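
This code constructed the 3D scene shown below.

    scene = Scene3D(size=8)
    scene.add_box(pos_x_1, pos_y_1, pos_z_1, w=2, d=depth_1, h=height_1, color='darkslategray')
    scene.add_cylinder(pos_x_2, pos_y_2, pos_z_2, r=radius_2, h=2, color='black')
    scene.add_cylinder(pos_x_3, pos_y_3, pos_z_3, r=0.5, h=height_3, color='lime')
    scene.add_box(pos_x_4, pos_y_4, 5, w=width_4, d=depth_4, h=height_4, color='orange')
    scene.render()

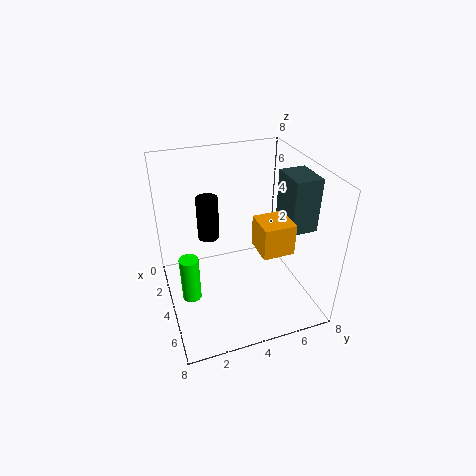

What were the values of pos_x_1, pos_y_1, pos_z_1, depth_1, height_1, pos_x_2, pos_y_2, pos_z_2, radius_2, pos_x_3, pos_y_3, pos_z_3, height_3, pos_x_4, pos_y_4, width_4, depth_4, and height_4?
pos_x_1 = 3.5, pos_y_1 = 6.5, pos_z_1 = 4.5, depth_1 = 1.5, height_1 = 3, pos_x_2 = 5.5, pos_y_2 = 2, pos_z_2 = 5.5, radius_2 = 0.5, pos_x_3 = 5, pos_y_3 = 1, pos_z_3 = 1.5, height_3 = 2.5, pos_x_4 = 6, pos_y_4 = 4, width_4 = 1.5, depth_4 = 1.5, height_4 = 1.5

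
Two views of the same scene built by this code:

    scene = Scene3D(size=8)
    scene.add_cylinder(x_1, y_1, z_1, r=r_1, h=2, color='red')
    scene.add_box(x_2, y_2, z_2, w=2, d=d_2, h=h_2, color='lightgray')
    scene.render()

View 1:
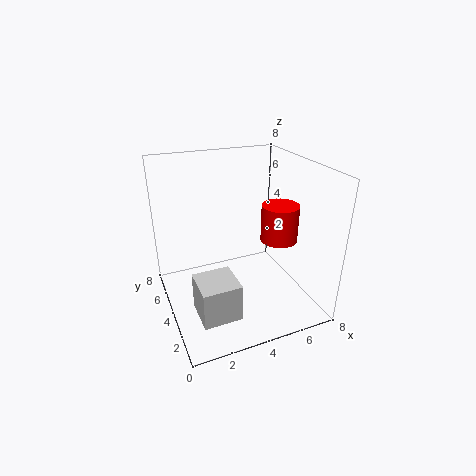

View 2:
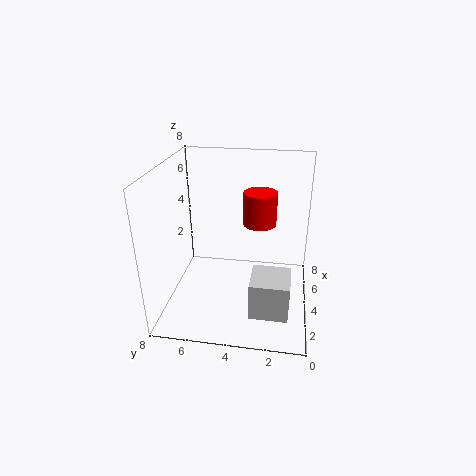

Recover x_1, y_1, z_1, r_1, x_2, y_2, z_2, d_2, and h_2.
x_1 = 6, y_1 = 3, z_1 = 4, r_1 = 1, x_2 = 1, y_2 = 1, z_2 = 1, d_2 = 2, h_2 = 2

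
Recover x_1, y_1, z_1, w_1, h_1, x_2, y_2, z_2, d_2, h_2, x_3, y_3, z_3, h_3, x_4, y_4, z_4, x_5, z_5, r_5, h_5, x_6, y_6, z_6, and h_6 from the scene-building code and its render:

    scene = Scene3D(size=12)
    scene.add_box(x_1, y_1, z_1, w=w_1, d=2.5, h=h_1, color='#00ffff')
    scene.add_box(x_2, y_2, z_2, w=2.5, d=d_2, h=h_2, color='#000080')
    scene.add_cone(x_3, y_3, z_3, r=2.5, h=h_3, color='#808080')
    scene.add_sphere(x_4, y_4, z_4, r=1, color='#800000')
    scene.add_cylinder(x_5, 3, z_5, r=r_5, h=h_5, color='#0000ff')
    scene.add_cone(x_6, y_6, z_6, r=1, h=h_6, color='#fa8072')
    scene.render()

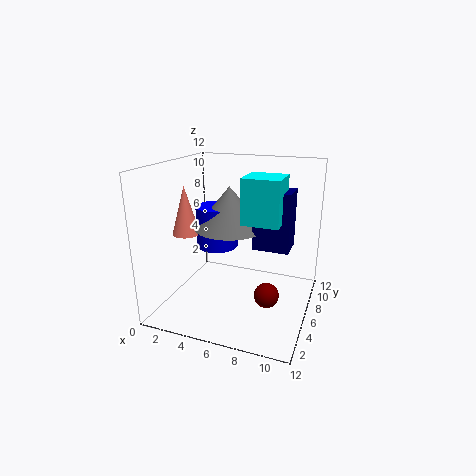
x_1 = 8; y_1 = 1; z_1 = 9; w_1 = 2.5; h_1 = 3; x_2 = 8.5; y_2 = 2; z_2 = 7; d_2 = 2; h_2 = 4; x_3 = 6.5; y_3 = 3; z_3 = 8; h_3 = 3; x_4 = 9; y_4 = 4.5; z_4 = 2; x_5 = 5.5; z_5 = 6.5; r_5 = 1.5; h_5 = 3; x_6 = 3.5; y_6 = 2; z_6 = 7.5; h_6 = 3.5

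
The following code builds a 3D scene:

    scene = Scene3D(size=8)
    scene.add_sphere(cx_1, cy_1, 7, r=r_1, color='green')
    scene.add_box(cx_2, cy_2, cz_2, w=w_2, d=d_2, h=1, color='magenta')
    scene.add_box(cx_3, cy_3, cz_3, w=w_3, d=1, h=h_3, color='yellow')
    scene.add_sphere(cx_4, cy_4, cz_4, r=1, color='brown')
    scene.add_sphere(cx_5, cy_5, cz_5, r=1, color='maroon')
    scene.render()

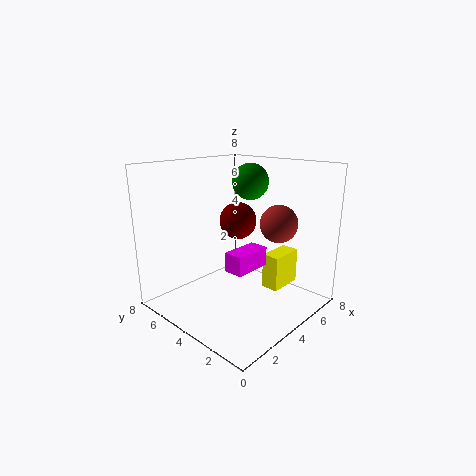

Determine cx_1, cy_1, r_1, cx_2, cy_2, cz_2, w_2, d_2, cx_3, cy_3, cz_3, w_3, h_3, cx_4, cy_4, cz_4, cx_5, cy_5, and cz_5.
cx_1 = 5
cy_1 = 4
r_1 = 1
cx_2 = 2
cy_2 = 2
cz_2 = 3
w_2 = 2
d_2 = 1
cx_3 = 5
cy_3 = 2
cz_3 = 1
w_3 = 2
h_3 = 2
cx_4 = 5
cy_4 = 2
cz_4 = 5
cx_5 = 4
cy_5 = 4
cz_5 = 5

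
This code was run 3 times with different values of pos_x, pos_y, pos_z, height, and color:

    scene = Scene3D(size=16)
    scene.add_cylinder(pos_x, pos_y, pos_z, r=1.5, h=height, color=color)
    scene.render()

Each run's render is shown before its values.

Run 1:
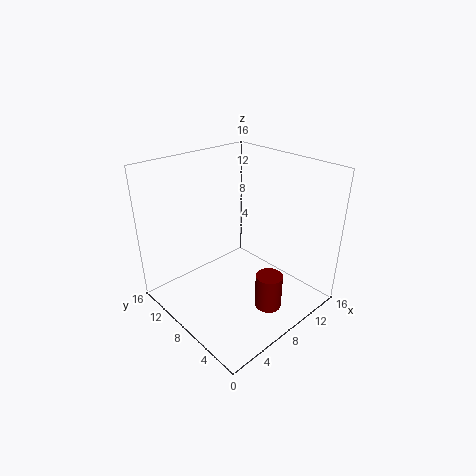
pos_x = 9; pos_y = 4; pos_z = 0.5; height = 4; color = 'maroon'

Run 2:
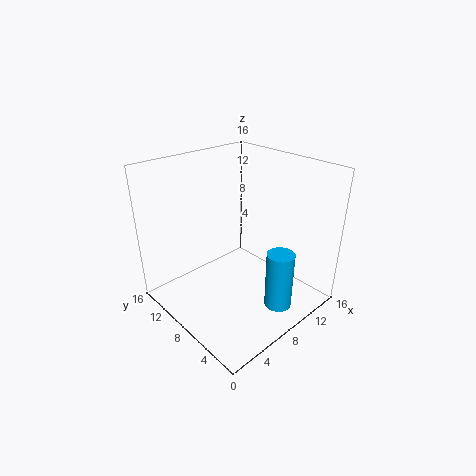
pos_x = 9.5; pos_y = 3; pos_z = 1; height = 6.5; color = 'deepskyblue'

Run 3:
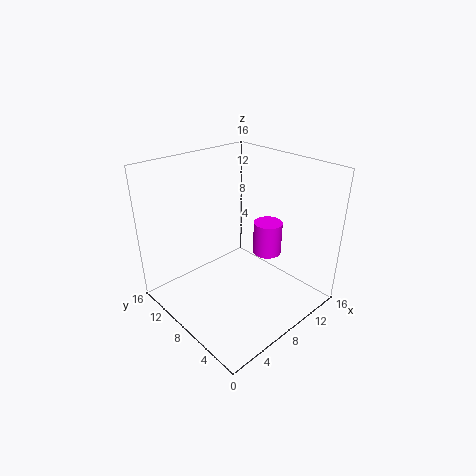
pos_x = 9.5; pos_y = 5; pos_z = 7; height = 3.5; color = 'magenta'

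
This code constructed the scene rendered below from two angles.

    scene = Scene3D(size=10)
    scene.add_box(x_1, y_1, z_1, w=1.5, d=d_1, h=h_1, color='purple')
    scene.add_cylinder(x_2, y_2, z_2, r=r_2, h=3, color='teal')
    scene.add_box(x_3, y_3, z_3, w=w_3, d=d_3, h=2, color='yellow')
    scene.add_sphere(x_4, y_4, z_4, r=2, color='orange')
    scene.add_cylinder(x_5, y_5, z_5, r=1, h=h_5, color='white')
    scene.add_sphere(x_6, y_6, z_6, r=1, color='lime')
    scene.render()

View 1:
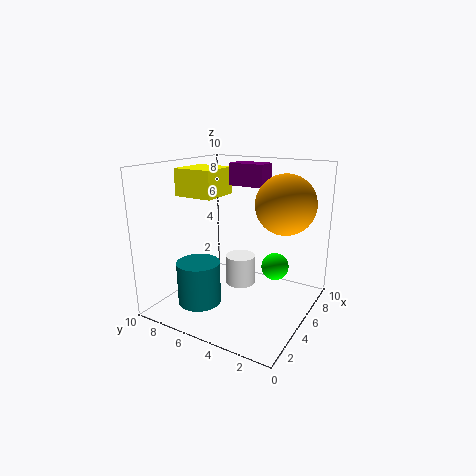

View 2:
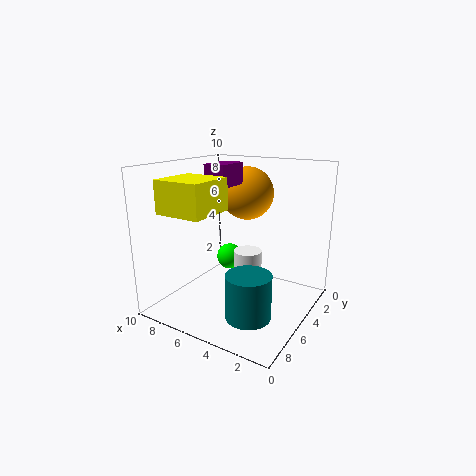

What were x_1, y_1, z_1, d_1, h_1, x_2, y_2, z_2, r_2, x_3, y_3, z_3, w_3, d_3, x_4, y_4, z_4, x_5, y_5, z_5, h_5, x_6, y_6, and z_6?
x_1 = 5.5, y_1 = 3.5, z_1 = 8.5, d_1 = 2.5, h_1 = 1.5, x_2 = 3, y_2 = 7, z_2 = 0.5, r_2 = 1.5, x_3 = 4.5, y_3 = 7, z_3 = 7.5, w_3 = 3, d_3 = 3, x_4 = 6, y_4 = 2, z_4 = 7.5, x_5 = 4.5, y_5 = 4.5, z_5 = 2, h_5 = 2, x_6 = 7, y_6 = 3, z_6 = 2.5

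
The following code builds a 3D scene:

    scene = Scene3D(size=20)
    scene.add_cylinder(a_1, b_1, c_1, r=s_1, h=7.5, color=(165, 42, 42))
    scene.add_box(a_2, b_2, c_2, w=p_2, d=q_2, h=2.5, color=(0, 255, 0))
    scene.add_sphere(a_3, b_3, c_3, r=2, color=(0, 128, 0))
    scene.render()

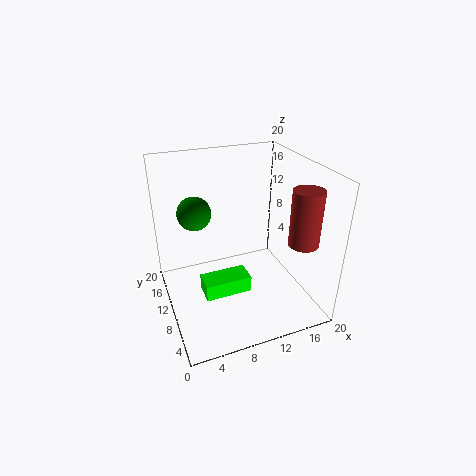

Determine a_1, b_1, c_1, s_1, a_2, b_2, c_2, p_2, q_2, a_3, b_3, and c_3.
a_1 = 17
b_1 = 4.5
c_1 = 10.5
s_1 = 2
a_2 = 5
b_2 = 9.5
c_2 = 0.5
p_2 = 7
q_2 = 3.5
a_3 = 3.5
b_3 = 7.5
c_3 = 16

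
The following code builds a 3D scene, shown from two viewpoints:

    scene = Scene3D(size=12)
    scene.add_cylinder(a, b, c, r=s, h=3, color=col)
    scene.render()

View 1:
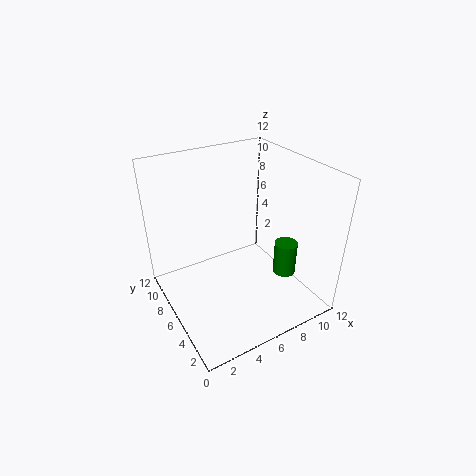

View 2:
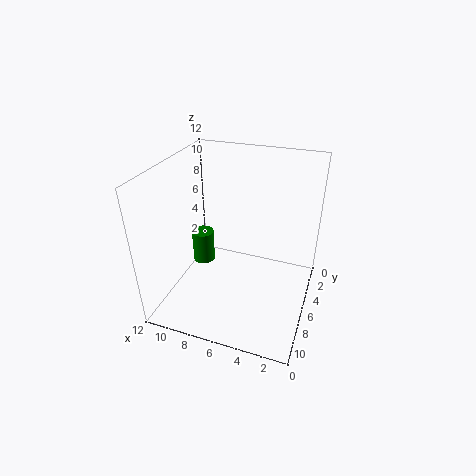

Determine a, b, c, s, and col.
a = 10, b = 4.5, c = 2, s = 1, col = 'green'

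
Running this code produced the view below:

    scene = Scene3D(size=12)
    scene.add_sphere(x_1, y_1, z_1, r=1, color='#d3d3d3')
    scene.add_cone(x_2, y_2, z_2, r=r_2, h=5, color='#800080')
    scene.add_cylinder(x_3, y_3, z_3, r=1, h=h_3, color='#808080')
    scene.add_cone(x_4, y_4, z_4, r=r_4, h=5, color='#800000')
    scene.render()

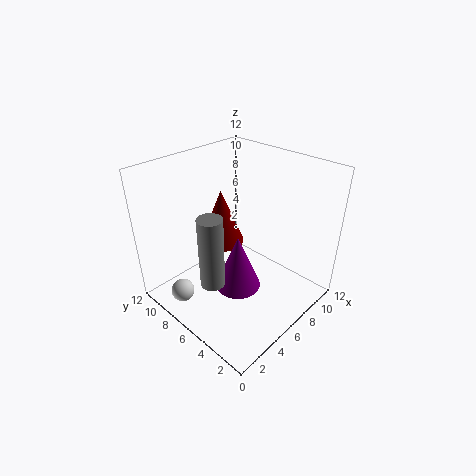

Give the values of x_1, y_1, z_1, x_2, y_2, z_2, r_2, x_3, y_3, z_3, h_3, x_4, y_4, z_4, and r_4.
x_1 = 2
y_1 = 9
z_1 = 1
x_2 = 6
y_2 = 6
z_2 = 1
r_2 = 2
x_3 = 3
y_3 = 6
z_3 = 3
h_3 = 6
x_4 = 7
y_4 = 9
z_4 = 4
r_4 = 2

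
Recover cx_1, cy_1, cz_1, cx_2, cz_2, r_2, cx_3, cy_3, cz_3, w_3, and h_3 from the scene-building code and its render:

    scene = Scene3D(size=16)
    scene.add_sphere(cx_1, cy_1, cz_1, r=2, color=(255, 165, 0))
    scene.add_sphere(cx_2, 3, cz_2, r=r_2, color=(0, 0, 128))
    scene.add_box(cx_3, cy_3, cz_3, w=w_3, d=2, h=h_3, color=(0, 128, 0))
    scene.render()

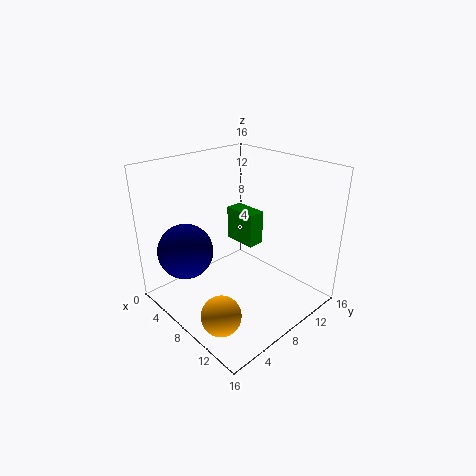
cx_1 = 12, cy_1 = 2, cz_1 = 3, cx_2 = 5, cz_2 = 7, r_2 = 3, cx_3 = 4, cy_3 = 10, cz_3 = 6, w_3 = 4, h_3 = 4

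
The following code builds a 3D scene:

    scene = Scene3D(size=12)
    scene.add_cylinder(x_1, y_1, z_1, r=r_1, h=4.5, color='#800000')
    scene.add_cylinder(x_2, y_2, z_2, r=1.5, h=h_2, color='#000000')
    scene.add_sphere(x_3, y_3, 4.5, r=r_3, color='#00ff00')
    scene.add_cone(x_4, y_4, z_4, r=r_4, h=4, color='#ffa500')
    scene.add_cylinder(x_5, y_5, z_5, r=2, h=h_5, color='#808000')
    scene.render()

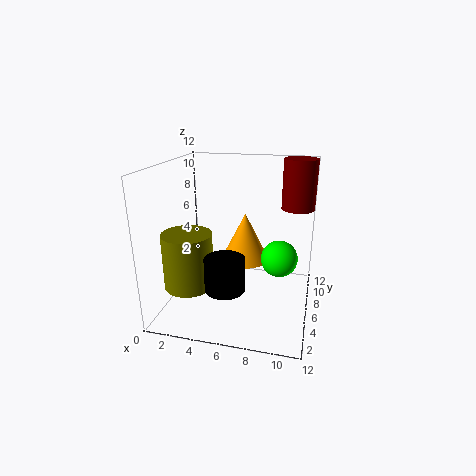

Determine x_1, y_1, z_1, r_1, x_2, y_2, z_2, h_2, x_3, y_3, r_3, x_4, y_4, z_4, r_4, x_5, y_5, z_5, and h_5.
x_1 = 10.5
y_1 = 10.5
z_1 = 7.5
r_1 = 1.5
x_2 = 6
y_2 = 2
z_2 = 3.5
h_2 = 2.5
x_3 = 9.5
y_3 = 6
r_3 = 1.5
x_4 = 6.5
y_4 = 6.5
z_4 = 4
r_4 = 2
x_5 = 2.5
y_5 = 3.5
z_5 = 2.5
h_5 = 4.5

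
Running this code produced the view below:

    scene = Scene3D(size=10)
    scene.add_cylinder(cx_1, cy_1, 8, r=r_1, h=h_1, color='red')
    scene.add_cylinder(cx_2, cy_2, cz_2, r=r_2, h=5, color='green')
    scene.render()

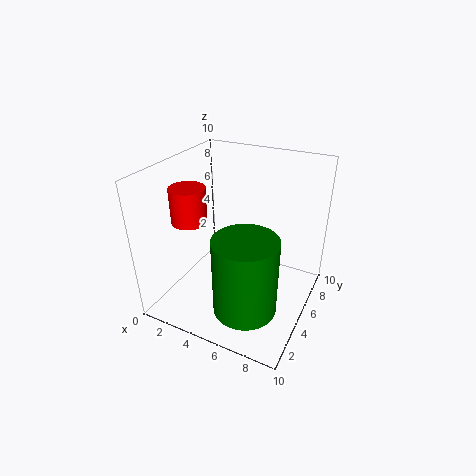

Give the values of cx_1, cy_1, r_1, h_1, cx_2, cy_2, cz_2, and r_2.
cx_1 = 4; cy_1 = 1; r_1 = 1; h_1 = 2; cx_2 = 7; cy_2 = 2; cz_2 = 2; r_2 = 2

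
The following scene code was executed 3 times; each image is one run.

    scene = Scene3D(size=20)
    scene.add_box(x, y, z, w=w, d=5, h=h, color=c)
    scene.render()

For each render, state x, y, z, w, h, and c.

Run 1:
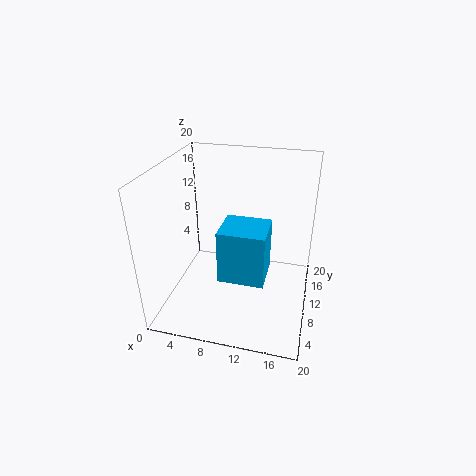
x = 9.5
y = 2
z = 8.5
w = 5.5
h = 6.5
c = 'deepskyblue'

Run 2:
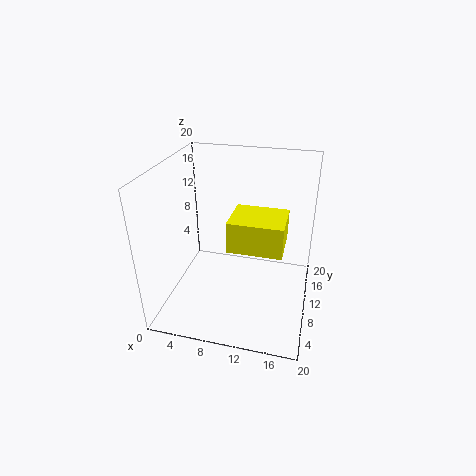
x = 11
y = 1
z = 13.5
w = 6
h = 3.5
c = 'yellow'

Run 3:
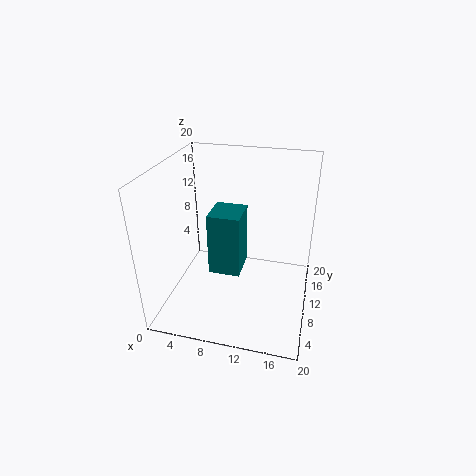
x = 6
y = 8.5
z = 4.5
w = 4.5
h = 9
c = 'teal'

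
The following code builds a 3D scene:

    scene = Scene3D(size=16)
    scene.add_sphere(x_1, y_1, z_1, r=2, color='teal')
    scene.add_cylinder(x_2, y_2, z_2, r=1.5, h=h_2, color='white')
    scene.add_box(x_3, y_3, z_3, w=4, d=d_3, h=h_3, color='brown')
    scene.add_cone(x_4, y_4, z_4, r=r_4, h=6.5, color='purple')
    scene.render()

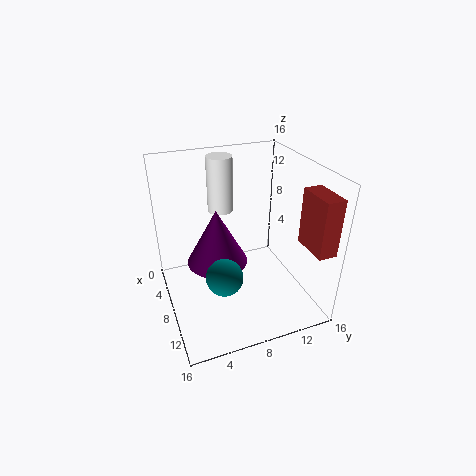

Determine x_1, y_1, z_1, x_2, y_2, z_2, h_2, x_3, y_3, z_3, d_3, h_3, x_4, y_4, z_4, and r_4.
x_1 = 10.5, y_1 = 5.5, z_1 = 5, x_2 = 3.5, y_2 = 7.5, z_2 = 9.5, h_2 = 6.5, x_3 = 11.5, y_3 = 13.5, z_3 = 8.5, d_3 = 2, h_3 = 6, x_4 = 6.5, y_4 = 6, z_4 = 4.5, r_4 = 3.5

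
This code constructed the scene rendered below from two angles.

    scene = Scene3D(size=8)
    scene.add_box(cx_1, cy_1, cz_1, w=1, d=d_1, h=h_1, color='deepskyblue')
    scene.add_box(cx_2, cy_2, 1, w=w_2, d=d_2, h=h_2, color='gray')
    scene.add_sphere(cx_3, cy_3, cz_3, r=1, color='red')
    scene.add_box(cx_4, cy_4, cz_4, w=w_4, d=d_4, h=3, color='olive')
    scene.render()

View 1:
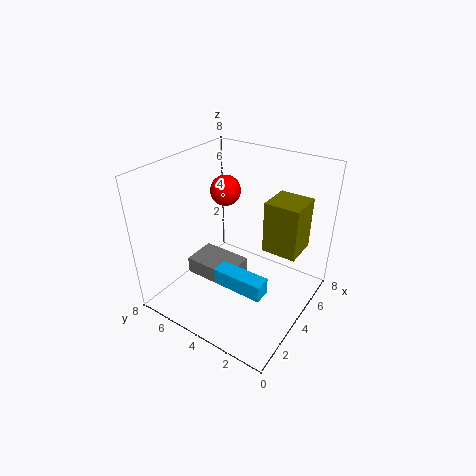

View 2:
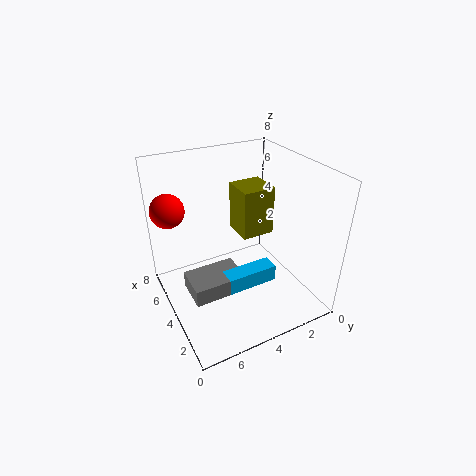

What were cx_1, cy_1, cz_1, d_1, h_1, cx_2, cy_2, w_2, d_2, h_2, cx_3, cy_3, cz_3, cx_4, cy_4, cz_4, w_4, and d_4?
cx_1 = 3
cy_1 = 2
cz_1 = 1
d_1 = 3
h_1 = 1
cx_2 = 3
cy_2 = 4
w_2 = 2
d_2 = 3
h_2 = 1
cx_3 = 7
cy_3 = 7
cz_3 = 5
cx_4 = 5
cy_4 = 1
cz_4 = 3
w_4 = 2
d_4 = 2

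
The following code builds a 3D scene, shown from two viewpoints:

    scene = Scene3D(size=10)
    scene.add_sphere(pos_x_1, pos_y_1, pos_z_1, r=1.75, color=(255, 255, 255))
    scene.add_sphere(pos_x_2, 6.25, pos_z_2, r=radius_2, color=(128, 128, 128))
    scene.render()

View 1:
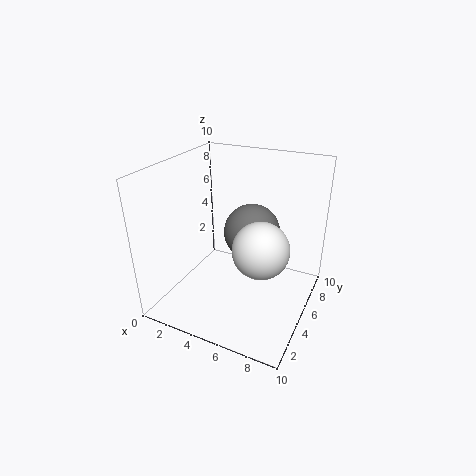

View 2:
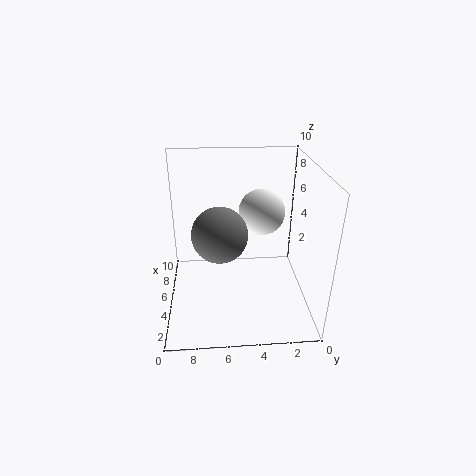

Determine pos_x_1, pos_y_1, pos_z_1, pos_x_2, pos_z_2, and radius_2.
pos_x_1 = 7.5, pos_y_1 = 3, pos_z_1 = 5.75, pos_x_2 = 5.5, pos_z_2 = 5, radius_2 = 2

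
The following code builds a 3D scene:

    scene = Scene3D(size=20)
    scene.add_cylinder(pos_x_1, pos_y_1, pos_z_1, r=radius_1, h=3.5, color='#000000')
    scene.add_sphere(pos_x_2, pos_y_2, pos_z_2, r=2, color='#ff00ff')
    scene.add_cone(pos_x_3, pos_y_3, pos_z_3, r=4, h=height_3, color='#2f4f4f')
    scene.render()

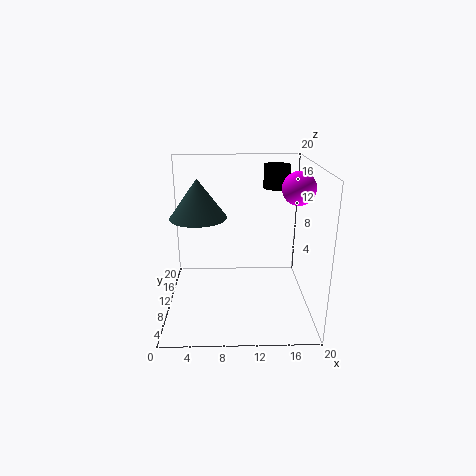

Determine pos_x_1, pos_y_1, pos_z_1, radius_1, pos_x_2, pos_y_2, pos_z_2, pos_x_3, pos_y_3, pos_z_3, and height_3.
pos_x_1 = 16; pos_y_1 = 16.5; pos_z_1 = 15.5; radius_1 = 2; pos_x_2 = 17; pos_y_2 = 5.5; pos_z_2 = 18; pos_x_3 = 4.5; pos_y_3 = 11.5; pos_z_3 = 12.5; height_3 = 5.5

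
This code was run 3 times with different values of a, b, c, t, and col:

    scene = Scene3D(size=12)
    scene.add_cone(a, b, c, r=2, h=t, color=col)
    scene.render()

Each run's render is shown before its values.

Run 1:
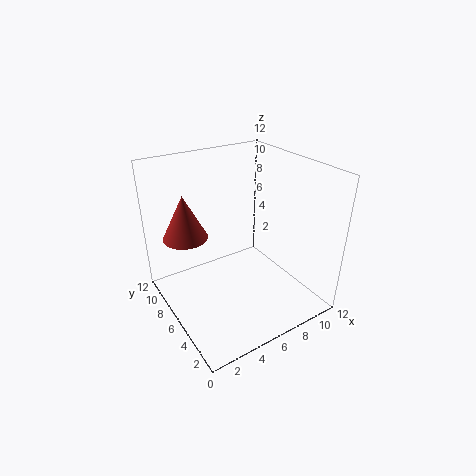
a = 3
b = 10
c = 5
t = 4
col = 'brown'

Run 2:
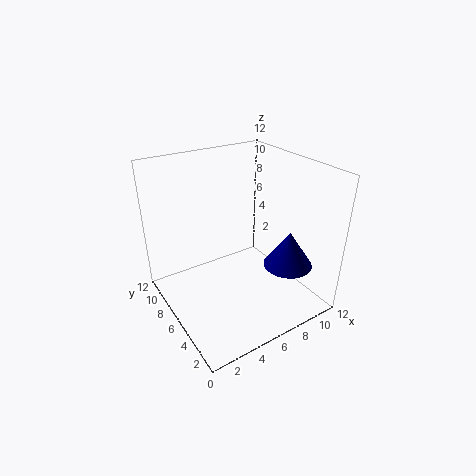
a = 9
b = 3
c = 4
t = 3
col = 'navy'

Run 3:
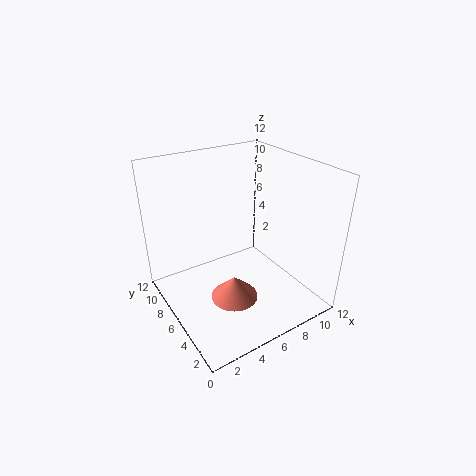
a = 5
b = 5
c = 1
t = 2
col = 'salmon'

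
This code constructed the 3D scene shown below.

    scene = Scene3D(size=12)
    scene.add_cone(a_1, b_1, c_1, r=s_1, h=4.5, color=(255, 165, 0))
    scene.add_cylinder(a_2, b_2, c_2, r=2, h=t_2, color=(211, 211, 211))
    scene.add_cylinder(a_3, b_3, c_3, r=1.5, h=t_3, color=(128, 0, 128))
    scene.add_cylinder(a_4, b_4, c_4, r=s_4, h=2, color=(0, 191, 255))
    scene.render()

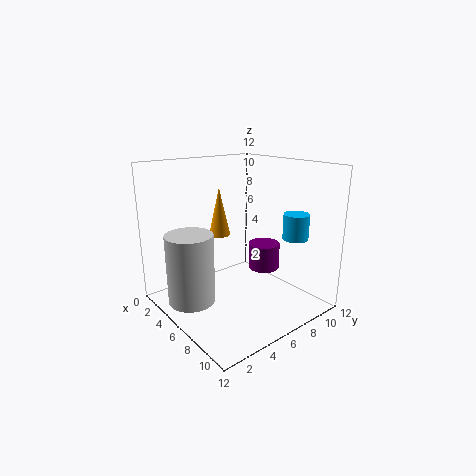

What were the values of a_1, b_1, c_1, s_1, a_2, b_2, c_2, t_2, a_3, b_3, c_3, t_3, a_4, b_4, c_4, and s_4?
a_1 = 2
b_1 = 7
c_1 = 5
s_1 = 1
a_2 = 4
b_2 = 2.5
c_2 = 0.5
t_2 = 6
a_3 = 4.5
b_3 = 10.5
c_3 = 1.5
t_3 = 2.5
a_4 = 10
b_4 = 8.5
c_4 = 6.5
s_4 = 1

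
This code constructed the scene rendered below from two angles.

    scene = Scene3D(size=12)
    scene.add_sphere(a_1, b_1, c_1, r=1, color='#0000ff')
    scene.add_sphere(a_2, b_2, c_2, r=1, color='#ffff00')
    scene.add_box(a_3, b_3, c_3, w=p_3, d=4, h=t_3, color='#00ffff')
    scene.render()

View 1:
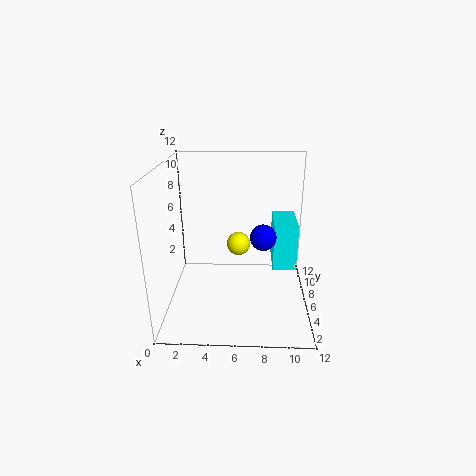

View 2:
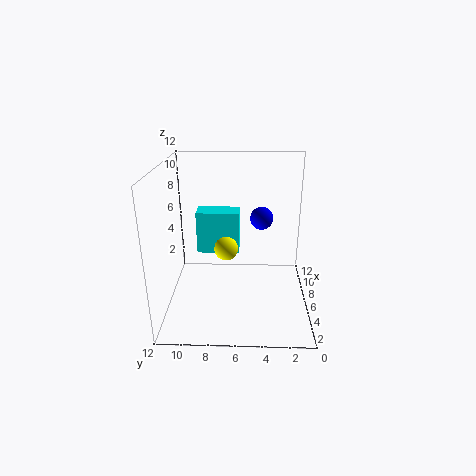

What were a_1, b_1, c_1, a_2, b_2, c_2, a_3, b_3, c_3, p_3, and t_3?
a_1 = 8
b_1 = 4
c_1 = 7
a_2 = 6
b_2 = 7
c_2 = 5
a_3 = 9
b_3 = 6
c_3 = 3
p_3 = 2
t_3 = 4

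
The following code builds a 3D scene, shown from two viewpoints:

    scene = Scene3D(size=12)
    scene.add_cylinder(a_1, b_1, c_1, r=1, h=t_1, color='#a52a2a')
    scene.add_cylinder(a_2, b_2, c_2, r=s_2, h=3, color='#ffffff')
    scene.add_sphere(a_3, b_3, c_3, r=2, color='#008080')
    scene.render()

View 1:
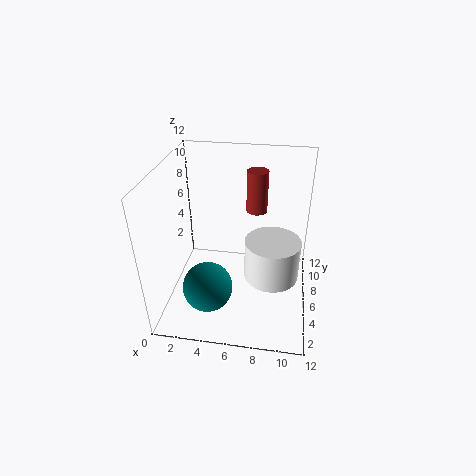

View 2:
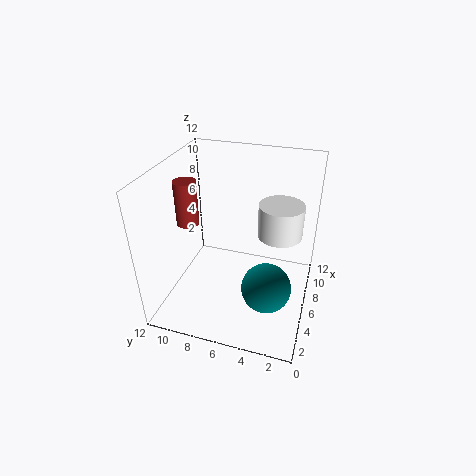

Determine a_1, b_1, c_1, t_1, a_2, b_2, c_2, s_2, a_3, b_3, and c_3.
a_1 = 7; b_1 = 11; c_1 = 6; t_1 = 4; a_2 = 9; b_2 = 3; c_2 = 5; s_2 = 2; a_3 = 4; b_3 = 3; c_3 = 3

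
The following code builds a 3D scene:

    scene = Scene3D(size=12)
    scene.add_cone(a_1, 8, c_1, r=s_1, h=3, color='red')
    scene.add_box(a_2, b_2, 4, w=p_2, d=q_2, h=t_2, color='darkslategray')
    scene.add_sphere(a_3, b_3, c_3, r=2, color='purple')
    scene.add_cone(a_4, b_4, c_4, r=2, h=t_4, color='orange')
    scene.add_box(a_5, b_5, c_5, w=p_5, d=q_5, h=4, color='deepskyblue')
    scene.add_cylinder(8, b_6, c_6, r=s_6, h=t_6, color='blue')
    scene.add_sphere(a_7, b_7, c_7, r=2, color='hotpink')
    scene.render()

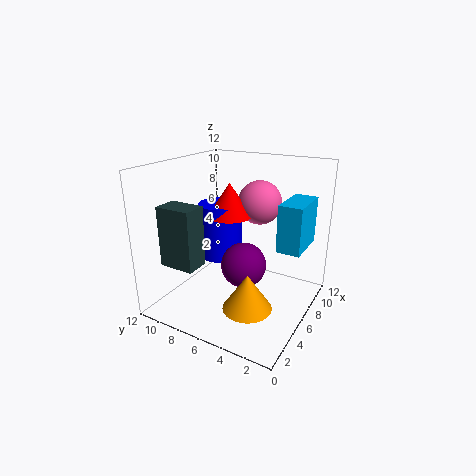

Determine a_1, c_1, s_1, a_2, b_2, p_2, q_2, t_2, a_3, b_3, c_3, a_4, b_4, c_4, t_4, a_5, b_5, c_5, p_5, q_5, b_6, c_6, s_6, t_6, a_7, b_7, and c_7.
a_1 = 8; c_1 = 7; s_1 = 2; a_2 = 2; b_2 = 8; p_2 = 2; q_2 = 3; t_2 = 5; a_3 = 7; b_3 = 6; c_3 = 3; a_4 = 4; b_4 = 4; c_4 = 1; t_4 = 3; a_5 = 7; b_5 = 1; c_5 = 5; p_5 = 4; q_5 = 2; b_6 = 9; c_6 = 3; s_6 = 2; t_6 = 5; a_7 = 10; b_7 = 6; c_7 = 8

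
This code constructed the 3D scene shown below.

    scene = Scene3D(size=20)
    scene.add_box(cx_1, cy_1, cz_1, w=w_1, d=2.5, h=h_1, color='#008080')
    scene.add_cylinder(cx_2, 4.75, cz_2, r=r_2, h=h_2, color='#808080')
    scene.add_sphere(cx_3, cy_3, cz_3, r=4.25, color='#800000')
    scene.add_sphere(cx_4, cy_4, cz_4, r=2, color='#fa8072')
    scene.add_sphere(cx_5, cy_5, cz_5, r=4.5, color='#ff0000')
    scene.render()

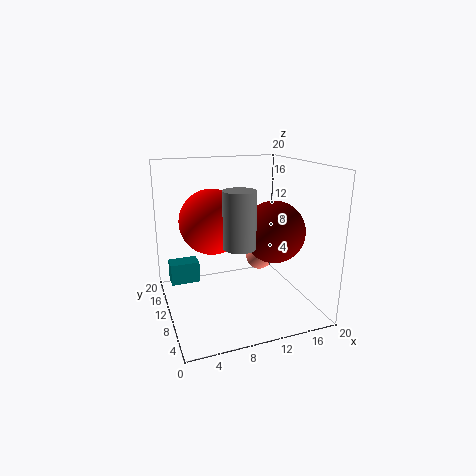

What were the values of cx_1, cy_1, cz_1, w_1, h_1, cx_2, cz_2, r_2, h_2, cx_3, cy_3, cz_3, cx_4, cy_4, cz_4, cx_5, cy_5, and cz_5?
cx_1 = 0.75; cy_1 = 11.5; cz_1 = 3.5; w_1 = 4; h_1 = 3; cx_2 = 8.25; cz_2 = 10.75; r_2 = 2; h_2 = 7; cx_3 = 14.5; cy_3 = 8; cz_3 = 11; cx_4 = 14.75; cy_4 = 13.25; cz_4 = 5.25; cx_5 = 6.75; cy_5 = 11.5; cz_5 = 12.25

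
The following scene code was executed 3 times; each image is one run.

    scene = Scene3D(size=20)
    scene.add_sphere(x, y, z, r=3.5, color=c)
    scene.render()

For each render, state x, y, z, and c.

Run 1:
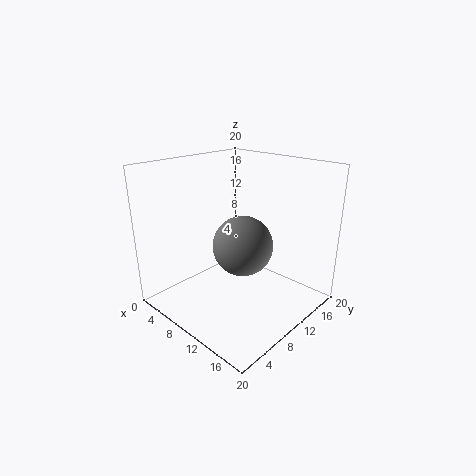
x = 15, y = 5.5, z = 12, c = 'gray'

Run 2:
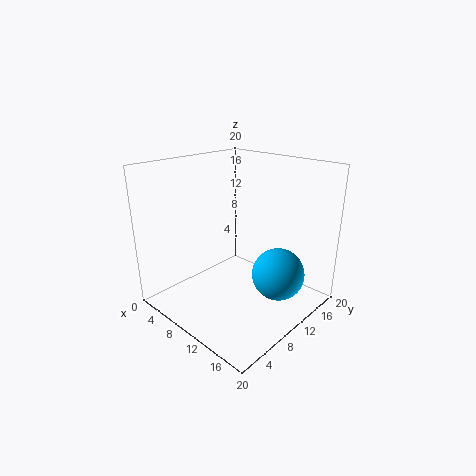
x = 16, y = 11.5, z = 6, c = 'deepskyblue'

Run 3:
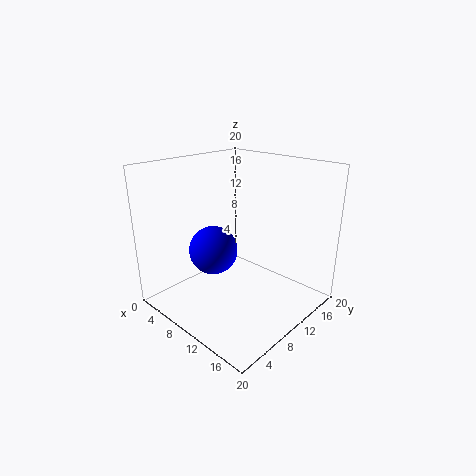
x = 6.5, y = 8.5, z = 7.5, c = 'blue'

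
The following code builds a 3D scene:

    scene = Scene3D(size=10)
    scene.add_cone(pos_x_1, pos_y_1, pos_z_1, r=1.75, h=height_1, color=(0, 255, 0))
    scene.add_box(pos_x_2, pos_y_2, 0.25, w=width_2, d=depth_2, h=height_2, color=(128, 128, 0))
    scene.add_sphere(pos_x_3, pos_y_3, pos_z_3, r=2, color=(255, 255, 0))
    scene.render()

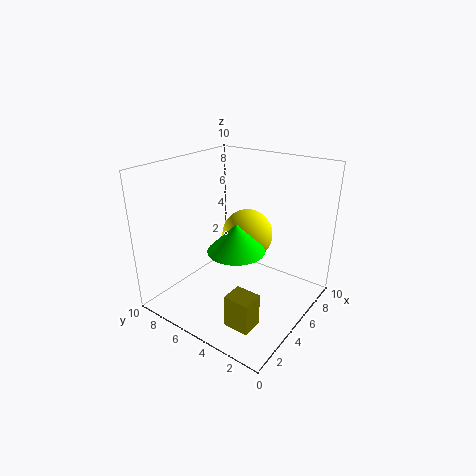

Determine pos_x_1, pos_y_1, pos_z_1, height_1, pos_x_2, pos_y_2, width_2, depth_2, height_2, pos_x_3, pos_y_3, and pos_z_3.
pos_x_1 = 2.75; pos_y_1 = 3.5; pos_z_1 = 5.5; height_1 = 1.75; pos_x_2 = 1.75; pos_y_2 = 2; width_2 = 1.5; depth_2 = 1.75; height_2 = 2.25; pos_x_3 = 8; pos_y_3 = 6.25; pos_z_3 = 3.75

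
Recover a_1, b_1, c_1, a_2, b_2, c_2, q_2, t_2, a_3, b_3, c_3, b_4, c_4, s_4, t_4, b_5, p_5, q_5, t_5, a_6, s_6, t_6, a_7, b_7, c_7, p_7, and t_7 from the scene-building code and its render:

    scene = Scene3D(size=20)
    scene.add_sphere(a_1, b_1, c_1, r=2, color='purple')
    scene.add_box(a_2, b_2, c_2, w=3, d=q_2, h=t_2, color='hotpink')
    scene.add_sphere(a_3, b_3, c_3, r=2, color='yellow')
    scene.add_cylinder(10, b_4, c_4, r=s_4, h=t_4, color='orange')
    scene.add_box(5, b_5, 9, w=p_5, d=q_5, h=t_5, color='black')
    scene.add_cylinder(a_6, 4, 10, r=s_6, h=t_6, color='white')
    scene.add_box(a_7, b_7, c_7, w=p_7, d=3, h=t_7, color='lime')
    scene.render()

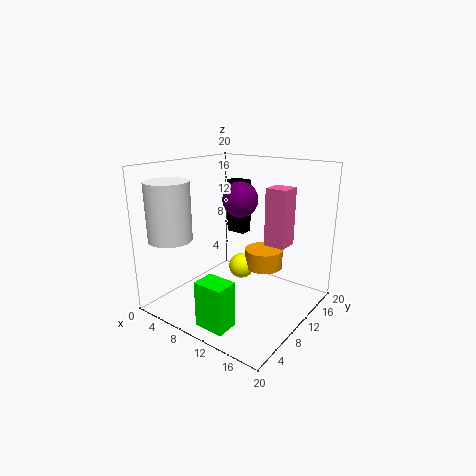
a_1 = 14
b_1 = 5
c_1 = 17
a_2 = 13
b_2 = 12
c_2 = 9
q_2 = 3
t_2 = 8
a_3 = 7
b_3 = 15
c_3 = 3
b_4 = 17
c_4 = 3
s_4 = 3
t_4 = 3
b_5 = 14
p_5 = 3
q_5 = 2
t_5 = 8
a_6 = 3
s_6 = 3
t_6 = 8
a_7 = 10
b_7 = 1
c_7 = 1
p_7 = 4
t_7 = 6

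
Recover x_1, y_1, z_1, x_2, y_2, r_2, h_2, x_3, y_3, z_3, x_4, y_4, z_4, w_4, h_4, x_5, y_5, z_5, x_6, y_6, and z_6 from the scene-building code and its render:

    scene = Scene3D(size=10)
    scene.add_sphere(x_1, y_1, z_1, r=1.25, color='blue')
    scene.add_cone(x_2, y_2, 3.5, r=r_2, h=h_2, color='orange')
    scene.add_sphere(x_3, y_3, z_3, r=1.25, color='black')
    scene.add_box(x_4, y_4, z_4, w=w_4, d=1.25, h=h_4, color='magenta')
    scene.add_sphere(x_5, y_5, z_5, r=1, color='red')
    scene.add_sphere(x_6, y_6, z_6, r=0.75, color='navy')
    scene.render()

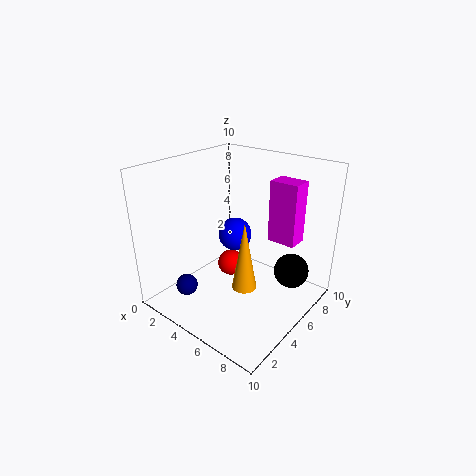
x_1 = 3.5, y_1 = 6.5, z_1 = 4.25, x_2 = 7.5, y_2 = 2.5, r_2 = 0.75, h_2 = 4.25, x_3 = 8, y_3 = 7.5, z_3 = 2.25, x_4 = 7.75, y_4 = 4.5, z_4 = 6, w_4 = 1.75, h_4 = 3.75, x_5 = 3.25, y_5 = 6.25, z_5 = 1.75, x_6 = 2.75, y_6 = 2, z_6 = 1.75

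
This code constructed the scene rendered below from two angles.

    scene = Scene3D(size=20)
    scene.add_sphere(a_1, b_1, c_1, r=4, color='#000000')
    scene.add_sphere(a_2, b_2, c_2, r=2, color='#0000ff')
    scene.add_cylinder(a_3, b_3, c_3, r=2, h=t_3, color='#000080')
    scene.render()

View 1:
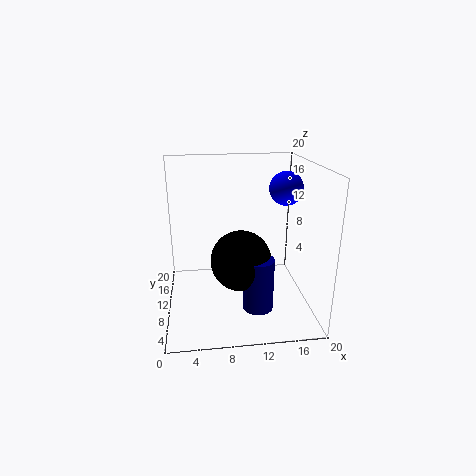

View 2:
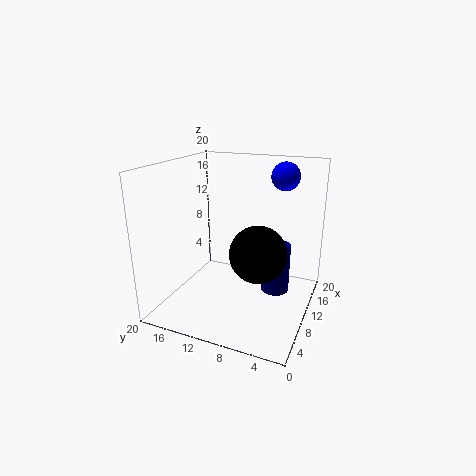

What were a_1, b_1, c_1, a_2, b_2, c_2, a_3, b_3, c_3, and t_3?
a_1 = 10, b_1 = 7, c_1 = 8, a_2 = 15, b_2 = 5, c_2 = 18, a_3 = 12, b_3 = 5, c_3 = 2, t_3 = 7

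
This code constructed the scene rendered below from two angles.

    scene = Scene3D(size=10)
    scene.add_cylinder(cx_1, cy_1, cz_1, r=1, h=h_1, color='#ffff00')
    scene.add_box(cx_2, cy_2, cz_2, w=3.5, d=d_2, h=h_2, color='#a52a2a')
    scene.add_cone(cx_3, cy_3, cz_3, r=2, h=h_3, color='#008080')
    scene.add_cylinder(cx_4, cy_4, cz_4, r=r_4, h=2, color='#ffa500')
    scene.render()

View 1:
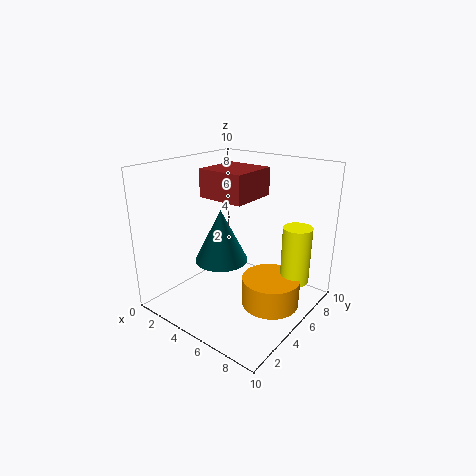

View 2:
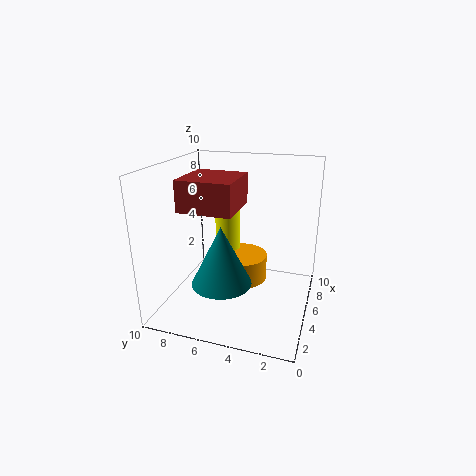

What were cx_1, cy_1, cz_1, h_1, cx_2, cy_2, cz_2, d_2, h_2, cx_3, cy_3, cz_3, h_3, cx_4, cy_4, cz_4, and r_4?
cx_1 = 8.5
cy_1 = 7
cz_1 = 2
h_1 = 4
cx_2 = 2
cy_2 = 4.5
cz_2 = 7.5
d_2 = 3.5
h_2 = 2
cx_3 = 3
cy_3 = 5.5
cz_3 = 2.5
h_3 = 4
cx_4 = 7.5
cy_4 = 5.5
cz_4 = 0.5
r_4 = 2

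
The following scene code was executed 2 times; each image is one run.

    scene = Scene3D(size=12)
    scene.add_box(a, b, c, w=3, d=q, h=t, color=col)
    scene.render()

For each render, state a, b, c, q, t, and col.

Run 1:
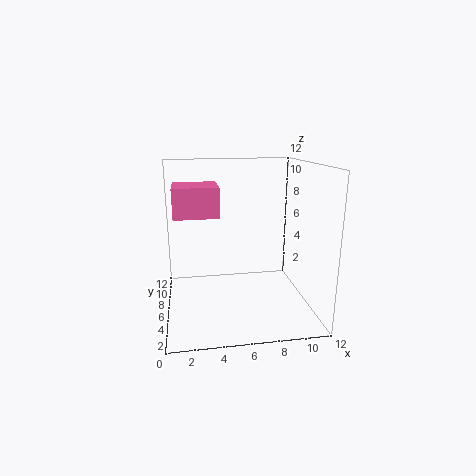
a = 1; b = 1; c = 9; q = 3; t = 2; col = 'hotpink'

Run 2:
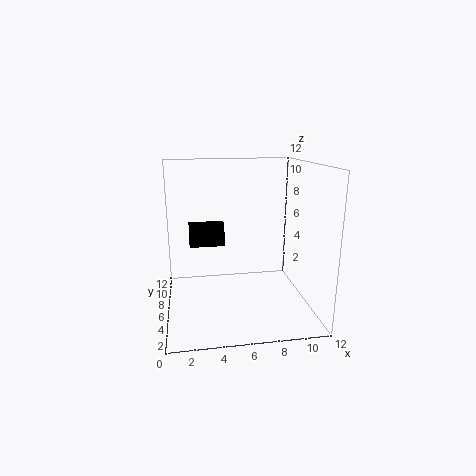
a = 2; b = 7; c = 5; q = 1; t = 2; col = 'black'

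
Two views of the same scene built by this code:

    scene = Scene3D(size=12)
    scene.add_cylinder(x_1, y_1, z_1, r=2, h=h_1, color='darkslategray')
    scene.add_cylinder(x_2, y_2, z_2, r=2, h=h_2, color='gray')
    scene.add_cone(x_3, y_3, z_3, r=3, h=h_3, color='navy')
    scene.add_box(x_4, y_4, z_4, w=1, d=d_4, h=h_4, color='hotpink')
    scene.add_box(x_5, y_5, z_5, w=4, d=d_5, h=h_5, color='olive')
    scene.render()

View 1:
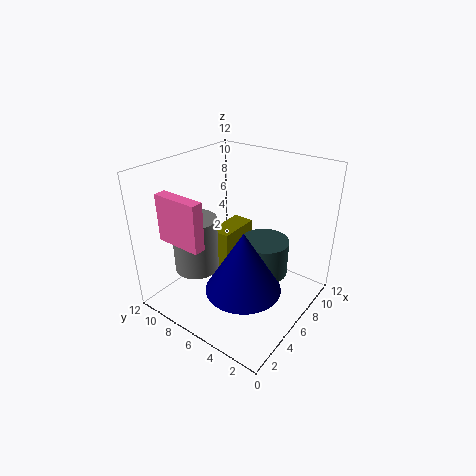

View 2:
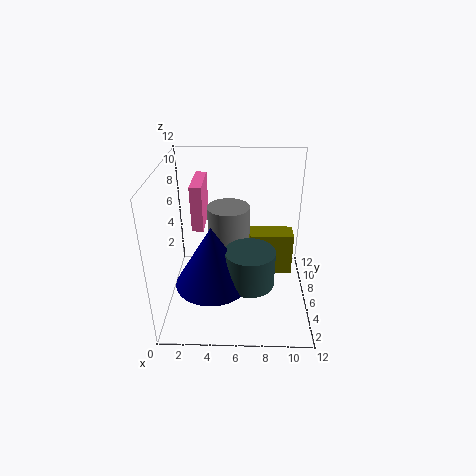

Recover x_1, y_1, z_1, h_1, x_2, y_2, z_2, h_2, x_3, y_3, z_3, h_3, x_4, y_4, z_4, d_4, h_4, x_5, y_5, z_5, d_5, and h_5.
x_1 = 7
y_1 = 4
z_1 = 3
h_1 = 3
x_2 = 5
y_2 = 10
z_2 = 2
h_2 = 5
x_3 = 4
y_3 = 4
z_3 = 3
h_3 = 5
x_4 = 2
y_4 = 7
z_4 = 6
d_4 = 4
h_4 = 4
x_5 = 7
y_5 = 8
z_5 = 1
d_5 = 2
h_5 = 4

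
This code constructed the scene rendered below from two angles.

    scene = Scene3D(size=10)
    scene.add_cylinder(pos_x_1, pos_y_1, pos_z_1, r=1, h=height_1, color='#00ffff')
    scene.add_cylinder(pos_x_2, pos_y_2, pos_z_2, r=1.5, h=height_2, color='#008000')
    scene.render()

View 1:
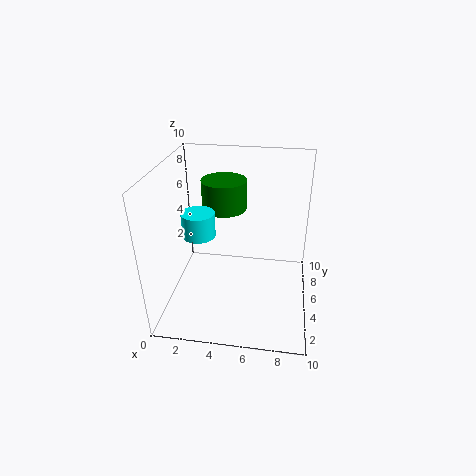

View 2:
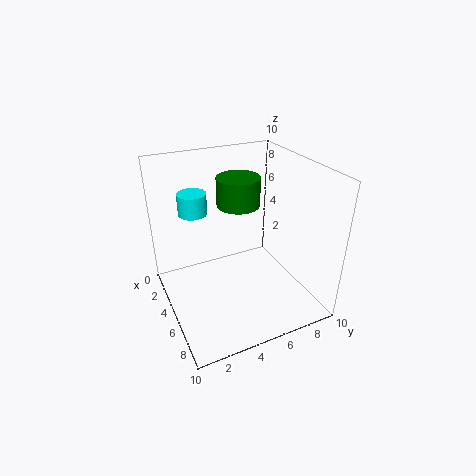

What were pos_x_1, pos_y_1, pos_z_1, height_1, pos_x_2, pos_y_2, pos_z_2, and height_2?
pos_x_1 = 3
pos_y_1 = 2.5
pos_z_1 = 6.5
height_1 = 1.5
pos_x_2 = 4
pos_y_2 = 5.5
pos_z_2 = 7
height_2 = 2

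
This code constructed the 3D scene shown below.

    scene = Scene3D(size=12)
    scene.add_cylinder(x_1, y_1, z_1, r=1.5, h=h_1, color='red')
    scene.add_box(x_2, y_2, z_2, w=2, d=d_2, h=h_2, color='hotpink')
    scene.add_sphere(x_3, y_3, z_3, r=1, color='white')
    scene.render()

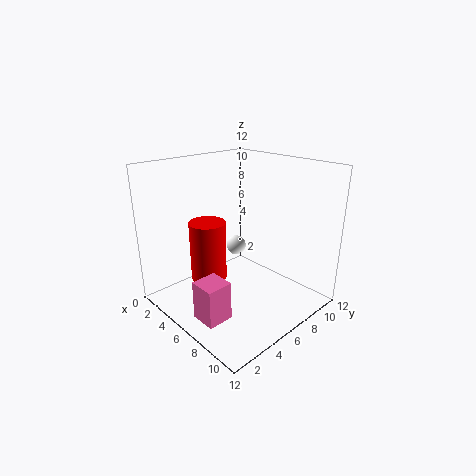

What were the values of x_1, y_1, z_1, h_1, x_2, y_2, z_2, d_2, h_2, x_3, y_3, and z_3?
x_1 = 4.5
y_1 = 4
z_1 = 2.5
h_1 = 5
x_2 = 7
y_2 = 0.5
z_2 = 1.5
d_2 = 2
h_2 = 3
x_3 = 1.5
y_3 = 10
z_3 = 2.5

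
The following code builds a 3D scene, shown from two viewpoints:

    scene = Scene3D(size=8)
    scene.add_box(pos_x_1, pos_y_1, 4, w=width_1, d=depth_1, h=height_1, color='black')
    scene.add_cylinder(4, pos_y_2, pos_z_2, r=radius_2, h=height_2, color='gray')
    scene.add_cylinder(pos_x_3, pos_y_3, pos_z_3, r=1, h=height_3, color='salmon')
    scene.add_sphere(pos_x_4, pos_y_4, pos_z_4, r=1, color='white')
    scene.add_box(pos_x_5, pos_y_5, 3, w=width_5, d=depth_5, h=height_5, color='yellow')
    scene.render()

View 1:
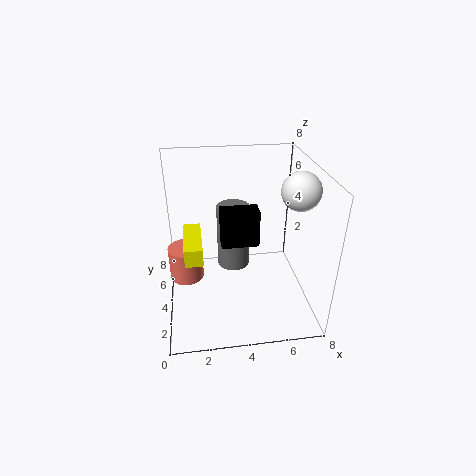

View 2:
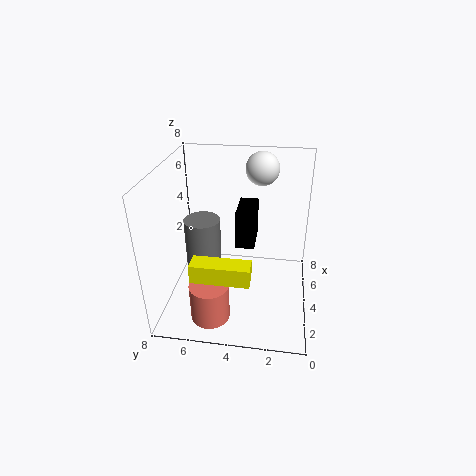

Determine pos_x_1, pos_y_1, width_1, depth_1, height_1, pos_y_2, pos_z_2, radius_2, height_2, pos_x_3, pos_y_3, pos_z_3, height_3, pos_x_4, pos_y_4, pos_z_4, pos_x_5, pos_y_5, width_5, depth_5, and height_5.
pos_x_1 = 3, pos_y_1 = 3, width_1 = 2, depth_1 = 1, height_1 = 2, pos_y_2 = 6, pos_z_2 = 1, radius_2 = 1, height_2 = 4, pos_x_3 = 1, pos_y_3 = 5, pos_z_3 = 1, height_3 = 2, pos_x_4 = 7, pos_y_4 = 3, pos_z_4 = 7, pos_x_5 = 1, pos_y_5 = 3, width_5 = 1, depth_5 = 3, height_5 = 1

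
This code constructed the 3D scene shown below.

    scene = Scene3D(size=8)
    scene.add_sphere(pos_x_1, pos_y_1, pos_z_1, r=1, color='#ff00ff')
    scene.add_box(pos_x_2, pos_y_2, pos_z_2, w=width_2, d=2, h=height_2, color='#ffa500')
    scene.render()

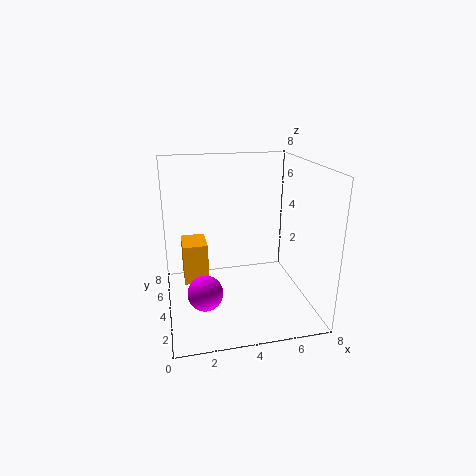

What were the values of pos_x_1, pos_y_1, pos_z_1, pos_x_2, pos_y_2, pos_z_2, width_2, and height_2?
pos_x_1 = 2, pos_y_1 = 3.5, pos_z_1 = 1, pos_x_2 = 1, pos_y_2 = 5.5, pos_z_2 = 0.5, width_2 = 1.5, height_2 = 2.5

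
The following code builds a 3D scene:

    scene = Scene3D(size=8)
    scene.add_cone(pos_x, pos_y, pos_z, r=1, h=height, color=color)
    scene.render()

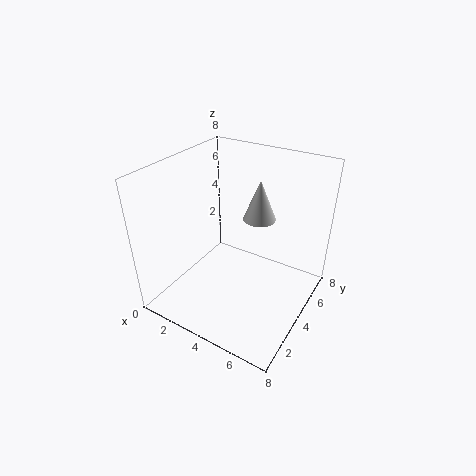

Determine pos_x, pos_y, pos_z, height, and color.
pos_x = 4; pos_y = 6.5; pos_z = 4; height = 2.5; color = 'lightgray'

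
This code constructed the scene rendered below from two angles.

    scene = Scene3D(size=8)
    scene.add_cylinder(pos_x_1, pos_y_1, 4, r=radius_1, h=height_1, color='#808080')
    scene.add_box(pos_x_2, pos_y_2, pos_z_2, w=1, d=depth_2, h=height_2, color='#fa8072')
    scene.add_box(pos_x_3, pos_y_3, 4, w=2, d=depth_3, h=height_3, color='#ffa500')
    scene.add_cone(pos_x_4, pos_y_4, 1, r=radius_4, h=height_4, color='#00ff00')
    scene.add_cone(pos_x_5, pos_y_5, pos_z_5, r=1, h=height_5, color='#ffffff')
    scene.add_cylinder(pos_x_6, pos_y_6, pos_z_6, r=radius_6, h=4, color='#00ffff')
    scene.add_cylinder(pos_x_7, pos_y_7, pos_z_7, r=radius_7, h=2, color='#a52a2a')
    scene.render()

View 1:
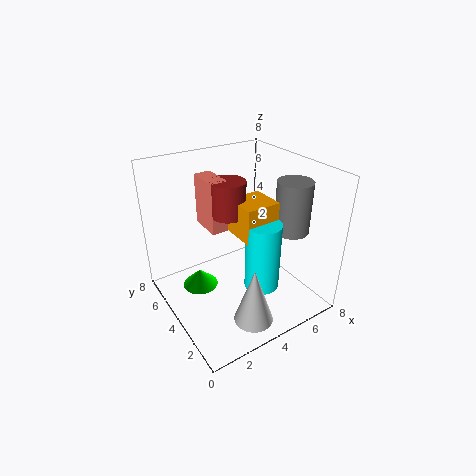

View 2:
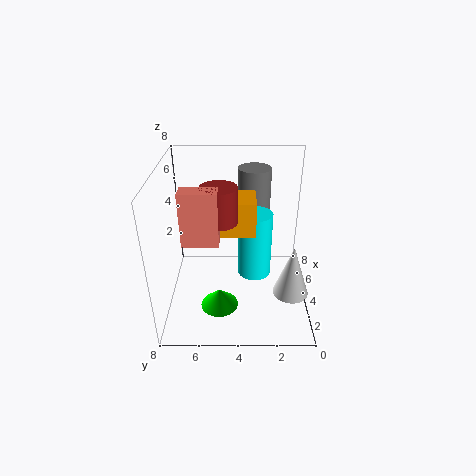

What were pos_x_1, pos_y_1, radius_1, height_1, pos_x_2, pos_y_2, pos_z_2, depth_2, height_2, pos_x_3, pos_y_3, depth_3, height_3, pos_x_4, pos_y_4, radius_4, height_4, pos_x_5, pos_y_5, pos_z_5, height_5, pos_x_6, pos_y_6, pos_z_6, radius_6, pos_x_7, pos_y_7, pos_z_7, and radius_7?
pos_x_1 = 7; pos_y_1 = 3; radius_1 = 1; height_1 = 3; pos_x_2 = 3; pos_y_2 = 5; pos_z_2 = 4; depth_2 = 2; height_2 = 3; pos_x_3 = 4; pos_y_3 = 3; depth_3 = 2; height_3 = 2; pos_x_4 = 2; pos_y_4 = 5; radius_4 = 1; height_4 = 1; pos_x_5 = 3; pos_y_5 = 1; pos_z_5 = 1; height_5 = 3; pos_x_6 = 5; pos_y_6 = 3; pos_z_6 = 1; radius_6 = 1; pos_x_7 = 4; pos_y_7 = 5; pos_z_7 = 5; radius_7 = 1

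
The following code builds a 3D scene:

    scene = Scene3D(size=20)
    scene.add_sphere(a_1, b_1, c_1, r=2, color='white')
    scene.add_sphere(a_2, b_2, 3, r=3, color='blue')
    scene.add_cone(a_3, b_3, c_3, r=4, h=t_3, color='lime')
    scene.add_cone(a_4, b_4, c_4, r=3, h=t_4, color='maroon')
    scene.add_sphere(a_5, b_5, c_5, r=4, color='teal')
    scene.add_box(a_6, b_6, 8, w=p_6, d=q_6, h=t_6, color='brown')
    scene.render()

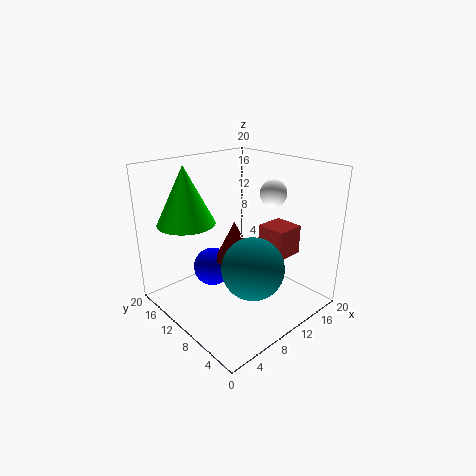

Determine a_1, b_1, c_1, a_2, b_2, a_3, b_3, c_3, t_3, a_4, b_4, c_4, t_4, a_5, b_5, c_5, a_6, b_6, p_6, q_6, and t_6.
a_1 = 17, b_1 = 10, c_1 = 15, a_2 = 10, b_2 = 16, a_3 = 5, b_3 = 15, c_3 = 12, t_3 = 8, a_4 = 12, b_4 = 13, c_4 = 5, t_4 = 6, a_5 = 8, b_5 = 5, c_5 = 8, a_6 = 12, b_6 = 4, p_6 = 4, q_6 = 4, t_6 = 4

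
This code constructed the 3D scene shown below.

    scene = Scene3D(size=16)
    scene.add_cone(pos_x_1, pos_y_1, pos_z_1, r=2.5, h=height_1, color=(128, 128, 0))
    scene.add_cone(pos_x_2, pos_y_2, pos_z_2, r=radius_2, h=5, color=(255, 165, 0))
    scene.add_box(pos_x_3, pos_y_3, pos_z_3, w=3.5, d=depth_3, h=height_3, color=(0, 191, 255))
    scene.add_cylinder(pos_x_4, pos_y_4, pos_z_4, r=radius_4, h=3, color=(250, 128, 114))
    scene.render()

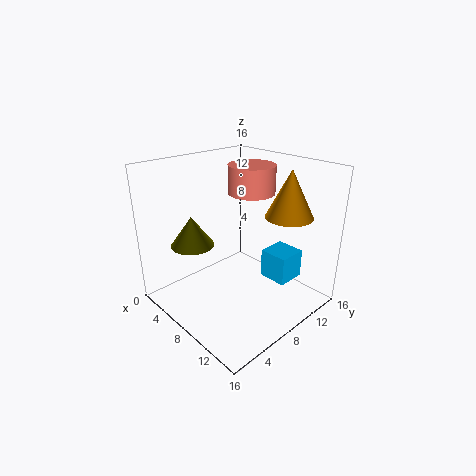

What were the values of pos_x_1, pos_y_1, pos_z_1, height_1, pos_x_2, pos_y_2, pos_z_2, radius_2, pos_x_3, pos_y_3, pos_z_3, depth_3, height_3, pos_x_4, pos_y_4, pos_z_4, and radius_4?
pos_x_1 = 3.5; pos_y_1 = 5; pos_z_1 = 6.5; height_1 = 3.5; pos_x_2 = 12.5; pos_y_2 = 11; pos_z_2 = 11; radius_2 = 2.5; pos_x_3 = 8; pos_y_3 = 12; pos_z_3 = 1.5; depth_3 = 3.5; height_3 = 3.5; pos_x_4 = 8.5; pos_y_4 = 9.5; pos_z_4 = 13; radius_4 = 2.5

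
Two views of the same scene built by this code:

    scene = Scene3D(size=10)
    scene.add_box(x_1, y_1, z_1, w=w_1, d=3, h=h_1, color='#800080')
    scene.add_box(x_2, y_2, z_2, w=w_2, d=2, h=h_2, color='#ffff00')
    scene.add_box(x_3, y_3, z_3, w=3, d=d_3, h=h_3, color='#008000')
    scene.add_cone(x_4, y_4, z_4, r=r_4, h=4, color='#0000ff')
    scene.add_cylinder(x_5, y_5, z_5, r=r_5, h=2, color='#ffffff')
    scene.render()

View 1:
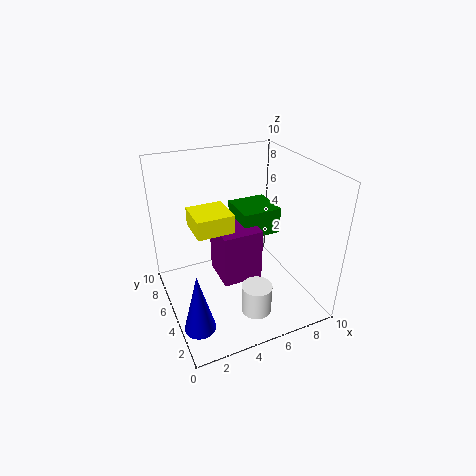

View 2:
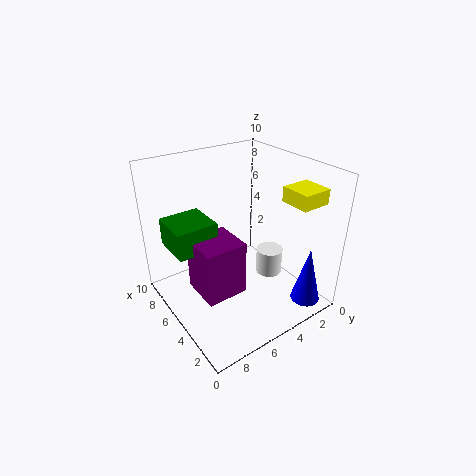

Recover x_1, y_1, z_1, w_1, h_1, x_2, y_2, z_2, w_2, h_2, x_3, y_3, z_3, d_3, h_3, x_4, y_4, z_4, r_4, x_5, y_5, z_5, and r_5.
x_1 = 4
y_1 = 5
z_1 = 1
w_1 = 3
h_1 = 4
x_2 = 1
y_2 = 1
z_2 = 8
w_2 = 2
h_2 = 1
x_3 = 6
y_3 = 6
z_3 = 4
d_3 = 3
h_3 = 2
x_4 = 1
y_4 = 2
z_4 = 1
r_4 = 1
x_5 = 5
y_5 = 2
z_5 = 1
r_5 = 1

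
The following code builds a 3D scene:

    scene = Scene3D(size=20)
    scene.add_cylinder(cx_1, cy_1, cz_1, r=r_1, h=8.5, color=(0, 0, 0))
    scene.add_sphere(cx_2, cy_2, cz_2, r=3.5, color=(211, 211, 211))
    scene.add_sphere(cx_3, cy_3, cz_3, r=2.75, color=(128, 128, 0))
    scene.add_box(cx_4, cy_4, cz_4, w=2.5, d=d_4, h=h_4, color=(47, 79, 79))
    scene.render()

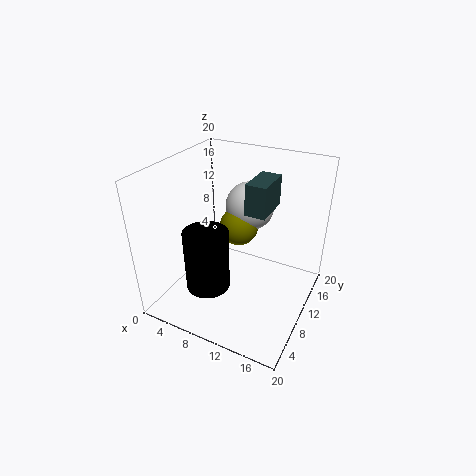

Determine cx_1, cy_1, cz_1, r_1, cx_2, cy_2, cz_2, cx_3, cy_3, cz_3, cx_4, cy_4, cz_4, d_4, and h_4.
cx_1 = 7.5, cy_1 = 5.75, cz_1 = 4, r_1 = 3, cx_2 = 9.75, cy_2 = 14.25, cz_2 = 13, cx_3 = 9, cy_3 = 12.25, cz_3 = 10.5, cx_4 = 13, cy_4 = 5.75, cz_4 = 16.25, d_4 = 4.75, h_4 = 3.75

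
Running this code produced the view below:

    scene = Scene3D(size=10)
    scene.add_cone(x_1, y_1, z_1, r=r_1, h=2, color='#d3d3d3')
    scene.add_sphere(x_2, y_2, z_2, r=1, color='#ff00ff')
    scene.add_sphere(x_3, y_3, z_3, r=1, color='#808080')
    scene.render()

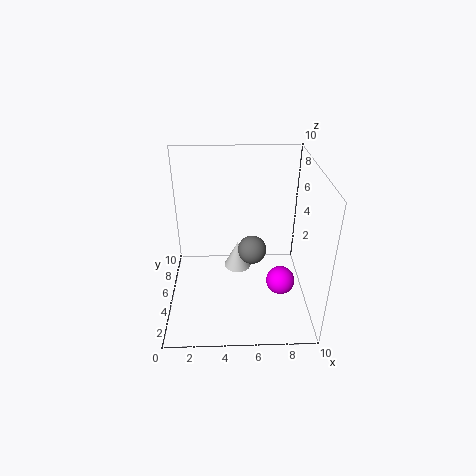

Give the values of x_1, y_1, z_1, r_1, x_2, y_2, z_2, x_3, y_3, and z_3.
x_1 = 5
y_1 = 6
z_1 = 2
r_1 = 1
x_2 = 8
y_2 = 4
z_2 = 2
x_3 = 6
y_3 = 5
z_3 = 4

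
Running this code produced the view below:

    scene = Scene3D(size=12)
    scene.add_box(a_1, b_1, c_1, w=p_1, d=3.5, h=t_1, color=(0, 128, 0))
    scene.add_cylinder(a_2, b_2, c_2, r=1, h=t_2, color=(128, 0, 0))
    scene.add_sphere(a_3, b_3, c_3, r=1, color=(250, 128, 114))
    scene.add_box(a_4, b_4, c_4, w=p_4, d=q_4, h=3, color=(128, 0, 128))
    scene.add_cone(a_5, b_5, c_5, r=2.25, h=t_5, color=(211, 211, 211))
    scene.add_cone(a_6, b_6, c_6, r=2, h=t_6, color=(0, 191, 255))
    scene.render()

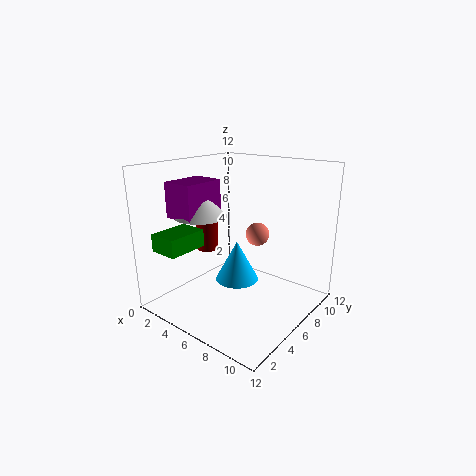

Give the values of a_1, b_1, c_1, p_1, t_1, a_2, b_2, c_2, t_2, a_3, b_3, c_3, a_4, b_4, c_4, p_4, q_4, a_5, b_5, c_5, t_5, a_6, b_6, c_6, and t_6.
a_1 = 0.75; b_1 = 1.25; c_1 = 5; p_1 = 2.5; t_1 = 1.5; a_2 = 1.75; b_2 = 6.75; c_2 = 3.75; t_2 = 2.75; a_3 = 6.75; b_3 = 7.75; c_3 = 6; a_4 = 0.75; b_4 = 3; c_4 = 7.5; p_4 = 2.75; q_4 = 3.75; a_5 = 2.75; b_5 = 5; c_5 = 7.5; t_5 = 2.25; a_6 = 4.5; b_6 = 7.75; c_6 = 1; t_6 = 3.75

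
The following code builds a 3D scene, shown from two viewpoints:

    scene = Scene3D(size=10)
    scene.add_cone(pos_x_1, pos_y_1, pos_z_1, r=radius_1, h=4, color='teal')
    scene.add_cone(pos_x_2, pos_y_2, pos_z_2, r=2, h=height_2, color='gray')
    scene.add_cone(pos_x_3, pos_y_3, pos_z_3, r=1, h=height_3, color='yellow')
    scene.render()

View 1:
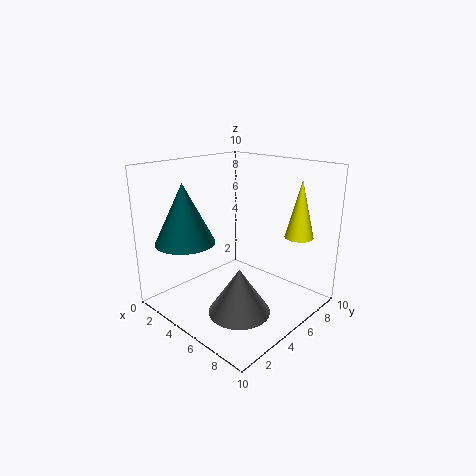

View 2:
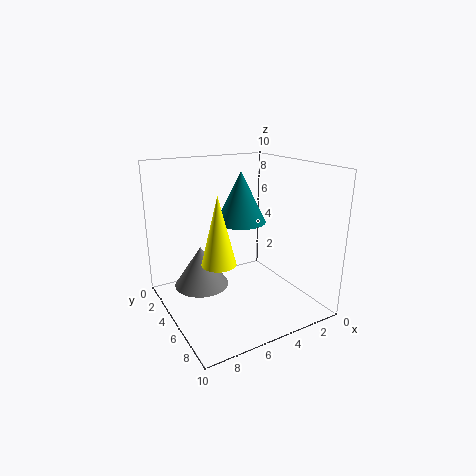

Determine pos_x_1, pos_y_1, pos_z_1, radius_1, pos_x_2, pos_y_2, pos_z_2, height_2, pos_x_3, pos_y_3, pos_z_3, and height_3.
pos_x_1 = 3
pos_y_1 = 2
pos_z_1 = 5
radius_1 = 2
pos_x_2 = 7
pos_y_2 = 3
pos_z_2 = 1
height_2 = 3
pos_x_3 = 8
pos_y_3 = 8
pos_z_3 = 5
height_3 = 4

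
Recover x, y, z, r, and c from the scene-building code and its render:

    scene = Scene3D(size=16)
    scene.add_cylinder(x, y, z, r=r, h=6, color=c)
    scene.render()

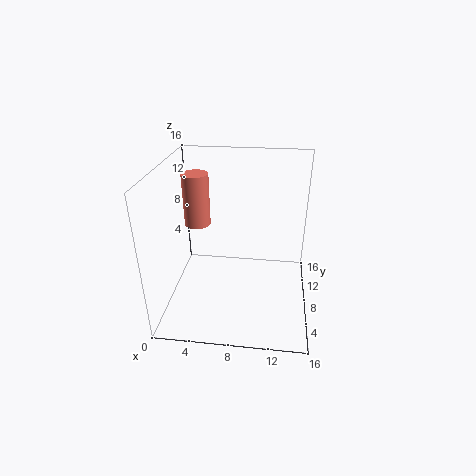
x = 3; y = 10; z = 8.5; r = 1.5; c = 'salmon'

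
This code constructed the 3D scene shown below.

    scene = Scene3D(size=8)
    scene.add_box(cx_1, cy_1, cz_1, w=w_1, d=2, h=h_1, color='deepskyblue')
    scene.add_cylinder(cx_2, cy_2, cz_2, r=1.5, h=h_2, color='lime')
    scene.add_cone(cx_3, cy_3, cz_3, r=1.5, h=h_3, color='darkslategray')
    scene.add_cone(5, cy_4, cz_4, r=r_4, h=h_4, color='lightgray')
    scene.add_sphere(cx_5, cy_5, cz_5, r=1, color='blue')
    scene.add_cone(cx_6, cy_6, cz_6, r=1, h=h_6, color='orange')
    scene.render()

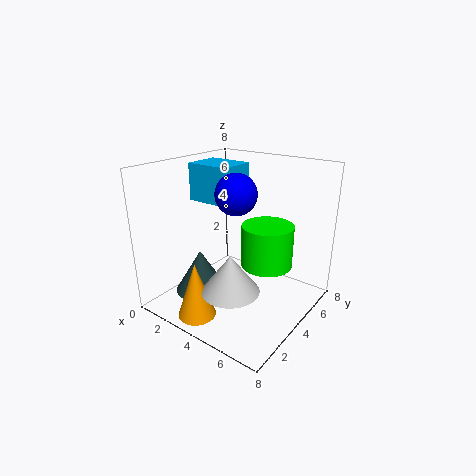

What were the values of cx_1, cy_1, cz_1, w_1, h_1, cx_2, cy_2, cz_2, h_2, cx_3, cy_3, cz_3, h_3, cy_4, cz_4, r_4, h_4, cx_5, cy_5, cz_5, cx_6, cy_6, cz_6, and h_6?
cx_1 = 1.5
cy_1 = 3
cz_1 = 6
w_1 = 2.5
h_1 = 2
cx_2 = 5
cy_2 = 5.5
cz_2 = 2
h_2 = 2.5
cx_3 = 2
cy_3 = 3
cz_3 = 0.5
h_3 = 2.5
cy_4 = 2
cz_4 = 2
r_4 = 1.5
h_4 = 2
cx_5 = 5
cy_5 = 2.5
cz_5 = 7
cx_6 = 3.5
cy_6 = 1
cz_6 = 0.5
h_6 = 3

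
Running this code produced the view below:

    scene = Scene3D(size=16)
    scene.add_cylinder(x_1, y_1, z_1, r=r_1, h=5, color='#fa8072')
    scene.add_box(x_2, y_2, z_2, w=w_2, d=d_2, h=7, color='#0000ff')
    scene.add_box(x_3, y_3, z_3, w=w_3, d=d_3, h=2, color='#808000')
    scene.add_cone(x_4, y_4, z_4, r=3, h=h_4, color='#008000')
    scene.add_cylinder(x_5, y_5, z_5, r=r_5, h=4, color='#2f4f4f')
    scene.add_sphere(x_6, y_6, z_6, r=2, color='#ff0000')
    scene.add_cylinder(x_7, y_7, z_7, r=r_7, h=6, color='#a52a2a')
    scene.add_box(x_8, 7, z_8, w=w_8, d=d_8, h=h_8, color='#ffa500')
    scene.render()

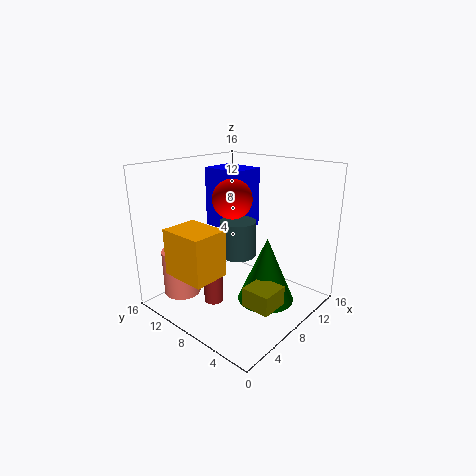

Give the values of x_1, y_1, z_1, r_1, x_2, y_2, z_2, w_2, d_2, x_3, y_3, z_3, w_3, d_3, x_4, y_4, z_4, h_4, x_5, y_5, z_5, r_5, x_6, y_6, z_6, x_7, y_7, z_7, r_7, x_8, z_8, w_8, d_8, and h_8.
x_1 = 3; y_1 = 12; z_1 = 2; r_1 = 2; x_2 = 9; y_2 = 9; z_2 = 8; w_2 = 4; d_2 = 5; x_3 = 4; y_3 = 1; z_3 = 3; w_3 = 3; d_3 = 3; x_4 = 8; y_4 = 4; z_4 = 2; h_4 = 7; x_5 = 8; y_5 = 8; z_5 = 6; r_5 = 2; x_6 = 6; y_6 = 7; z_6 = 13; x_7 = 4; y_7 = 8; z_7 = 2; r_7 = 1; x_8 = 1; z_8 = 5; w_8 = 4; d_8 = 5; h_8 = 5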